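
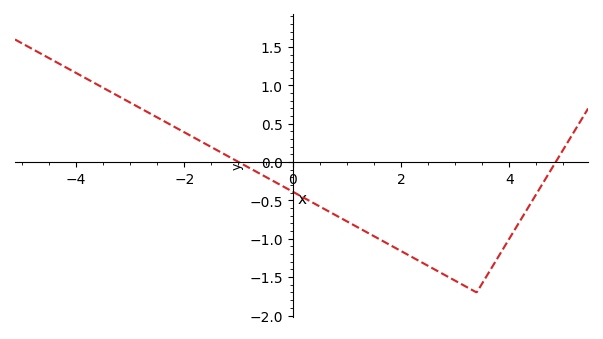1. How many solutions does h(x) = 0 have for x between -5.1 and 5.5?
2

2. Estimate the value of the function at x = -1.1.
0.05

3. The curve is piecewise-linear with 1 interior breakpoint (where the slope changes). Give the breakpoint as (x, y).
(3.4, -1.7)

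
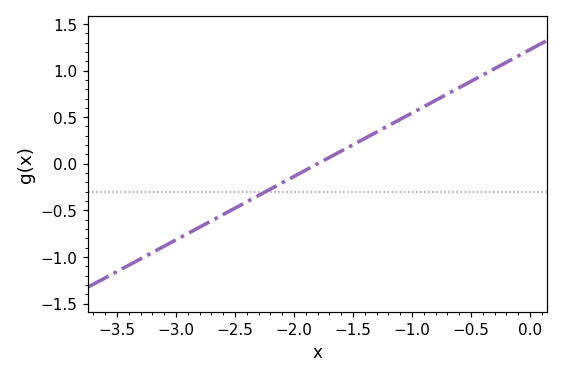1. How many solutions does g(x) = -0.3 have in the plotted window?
1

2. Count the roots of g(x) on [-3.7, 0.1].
1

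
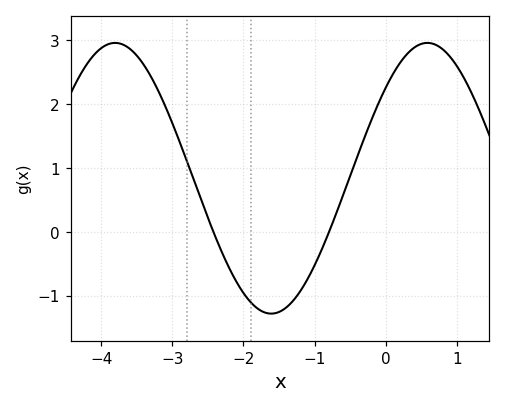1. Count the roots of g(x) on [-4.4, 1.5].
2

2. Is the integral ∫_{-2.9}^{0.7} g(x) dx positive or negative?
positive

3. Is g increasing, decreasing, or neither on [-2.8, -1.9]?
decreasing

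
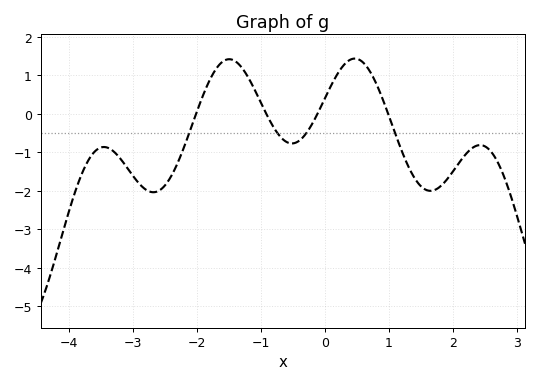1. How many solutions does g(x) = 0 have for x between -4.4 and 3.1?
4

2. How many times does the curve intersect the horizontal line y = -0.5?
4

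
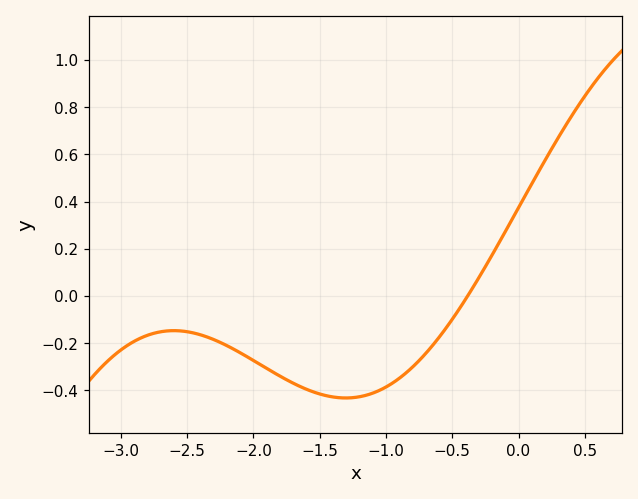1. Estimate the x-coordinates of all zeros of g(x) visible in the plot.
-0.4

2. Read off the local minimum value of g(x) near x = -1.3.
-0.44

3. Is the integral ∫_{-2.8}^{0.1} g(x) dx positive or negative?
negative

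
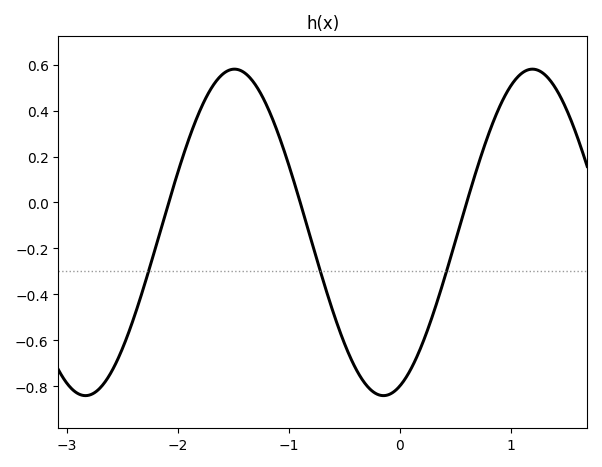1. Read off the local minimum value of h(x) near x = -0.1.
-0.84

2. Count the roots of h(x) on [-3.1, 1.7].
3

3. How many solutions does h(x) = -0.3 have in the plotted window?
3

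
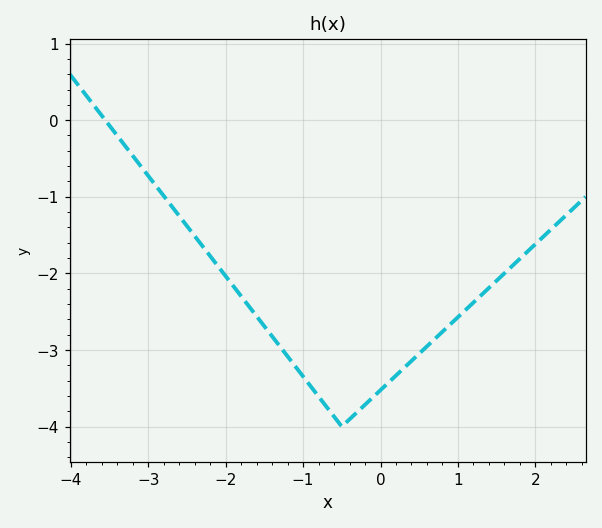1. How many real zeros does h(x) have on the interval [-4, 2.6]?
1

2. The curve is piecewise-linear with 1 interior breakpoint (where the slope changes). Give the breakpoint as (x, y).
(-0.5, -4)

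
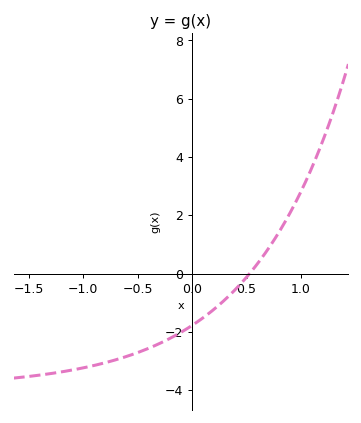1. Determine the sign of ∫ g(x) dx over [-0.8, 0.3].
negative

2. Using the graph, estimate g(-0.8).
-3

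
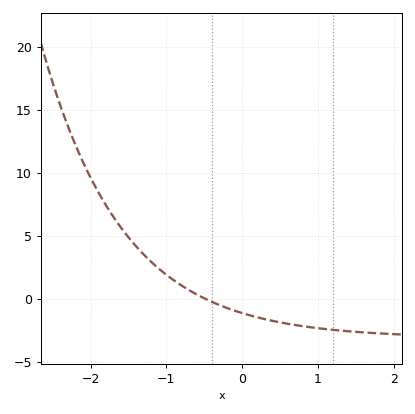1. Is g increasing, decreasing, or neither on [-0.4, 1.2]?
decreasing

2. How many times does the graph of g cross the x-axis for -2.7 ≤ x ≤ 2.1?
1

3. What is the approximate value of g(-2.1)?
10.9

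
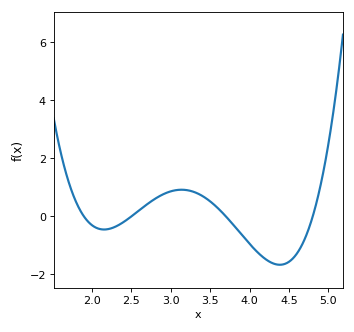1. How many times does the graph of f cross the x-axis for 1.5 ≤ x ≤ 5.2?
4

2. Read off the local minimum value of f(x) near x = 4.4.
-1.6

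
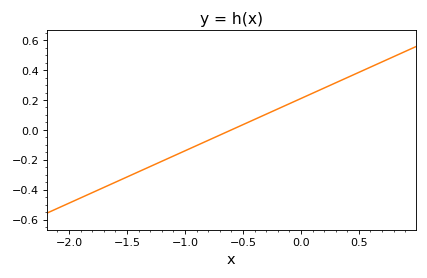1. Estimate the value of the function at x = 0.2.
0.28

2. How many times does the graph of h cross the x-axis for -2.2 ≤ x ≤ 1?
1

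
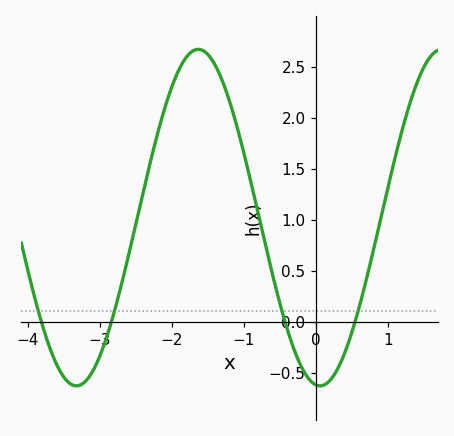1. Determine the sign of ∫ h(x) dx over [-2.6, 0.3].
positive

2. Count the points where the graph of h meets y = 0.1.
4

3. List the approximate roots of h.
-3.81, -2.84, -0.433, 0.54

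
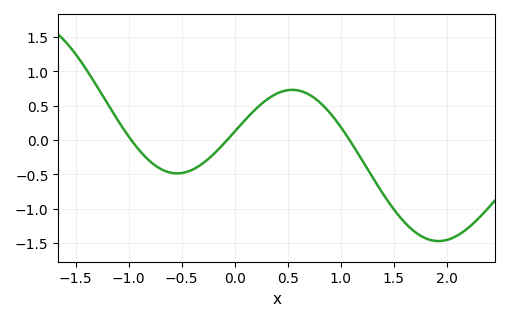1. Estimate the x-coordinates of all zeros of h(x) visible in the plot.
-1, -0.1, 1.1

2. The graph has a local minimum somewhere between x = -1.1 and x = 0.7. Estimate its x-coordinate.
-0.5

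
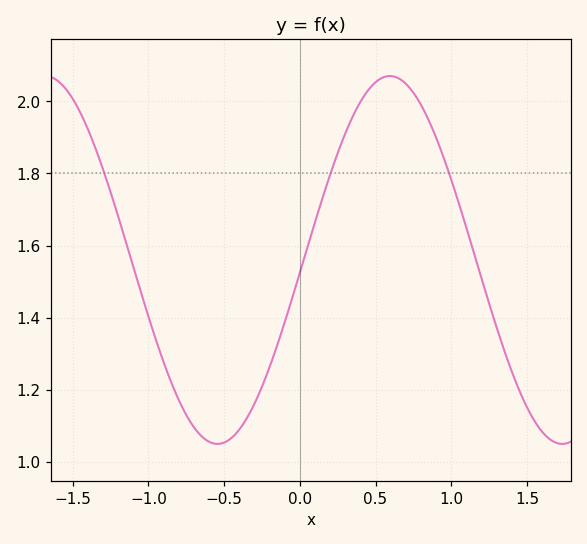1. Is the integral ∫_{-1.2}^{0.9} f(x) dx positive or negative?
positive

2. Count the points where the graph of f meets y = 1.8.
3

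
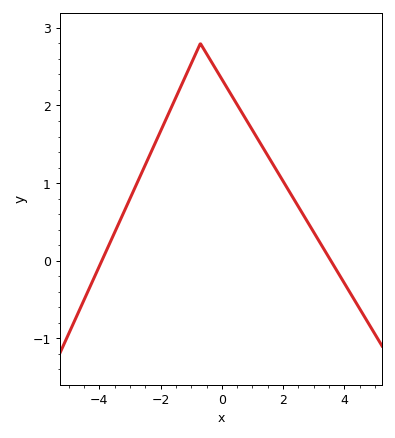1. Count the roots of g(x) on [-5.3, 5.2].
2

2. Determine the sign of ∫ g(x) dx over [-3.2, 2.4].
positive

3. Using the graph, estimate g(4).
-0.291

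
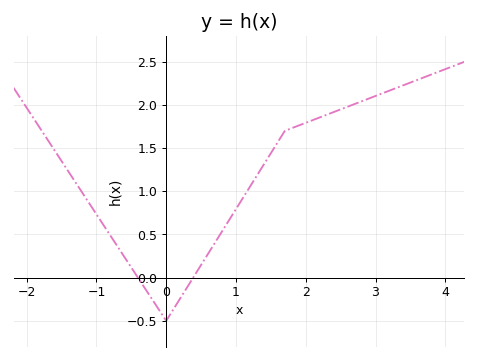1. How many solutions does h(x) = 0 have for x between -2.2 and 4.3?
2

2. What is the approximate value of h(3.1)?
2.15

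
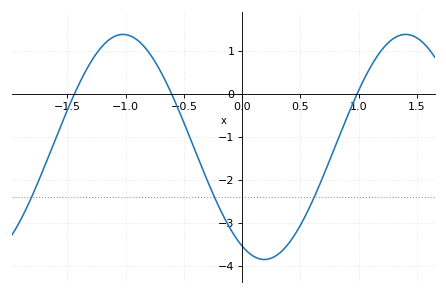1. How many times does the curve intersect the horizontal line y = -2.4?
3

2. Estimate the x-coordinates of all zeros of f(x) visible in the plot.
-1.44, -0.606, 0.986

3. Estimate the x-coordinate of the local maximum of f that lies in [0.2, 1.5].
1.4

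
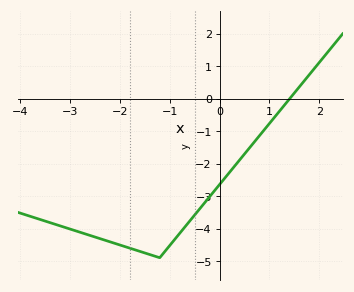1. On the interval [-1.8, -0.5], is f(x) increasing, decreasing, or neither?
neither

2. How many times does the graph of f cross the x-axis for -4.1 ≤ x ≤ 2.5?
1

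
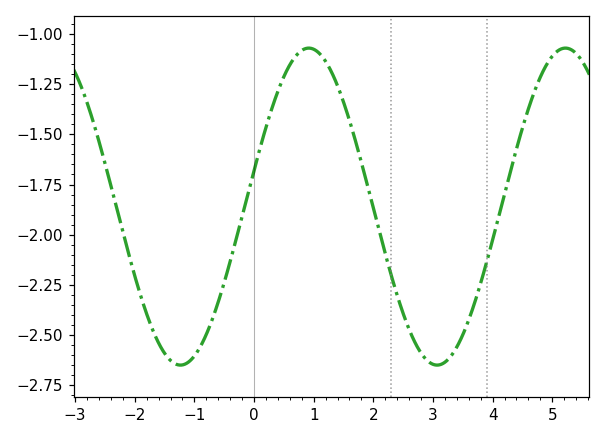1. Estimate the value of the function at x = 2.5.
-2.4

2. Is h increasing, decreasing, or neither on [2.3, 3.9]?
neither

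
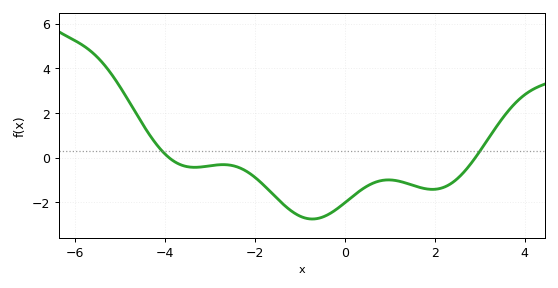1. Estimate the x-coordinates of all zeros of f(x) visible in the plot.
-4, 3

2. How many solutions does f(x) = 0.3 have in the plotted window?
2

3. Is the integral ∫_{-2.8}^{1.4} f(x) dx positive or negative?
negative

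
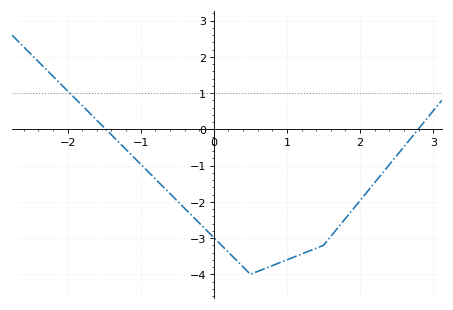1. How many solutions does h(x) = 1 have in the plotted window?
1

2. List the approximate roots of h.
-1.48, 2.79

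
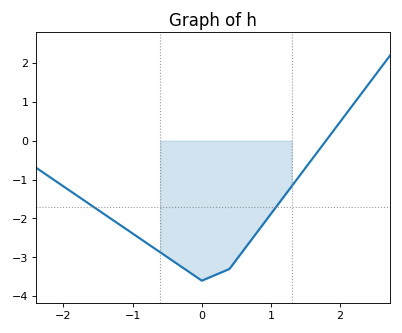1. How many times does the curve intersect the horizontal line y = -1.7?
2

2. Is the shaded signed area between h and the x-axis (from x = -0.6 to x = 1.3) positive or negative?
negative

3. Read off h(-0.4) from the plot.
-3.11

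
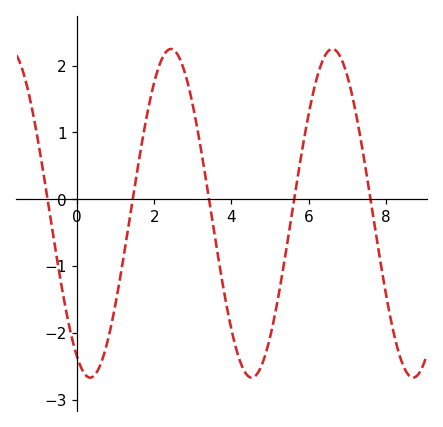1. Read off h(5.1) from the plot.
-1.8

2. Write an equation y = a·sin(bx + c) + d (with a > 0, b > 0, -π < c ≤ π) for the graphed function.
y = 2.46sin(1.5x - 2.07) - 0.21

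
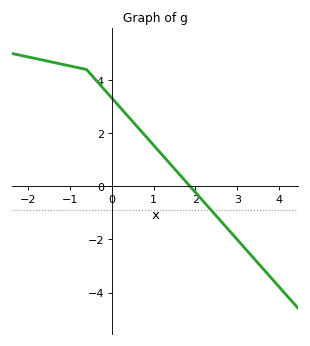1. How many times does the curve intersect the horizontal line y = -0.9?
1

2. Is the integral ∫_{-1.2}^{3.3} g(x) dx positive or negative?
positive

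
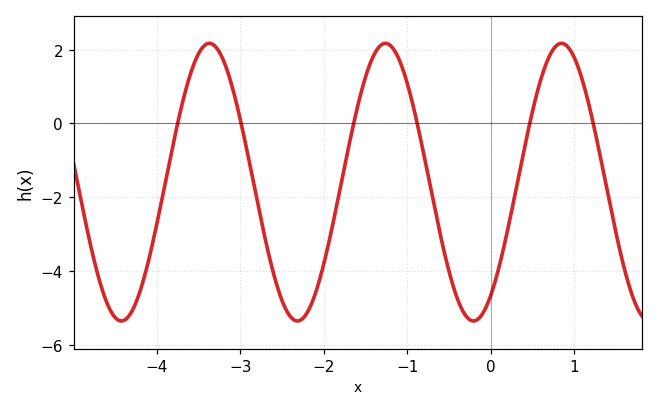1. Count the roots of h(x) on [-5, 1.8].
6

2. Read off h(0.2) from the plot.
-2.8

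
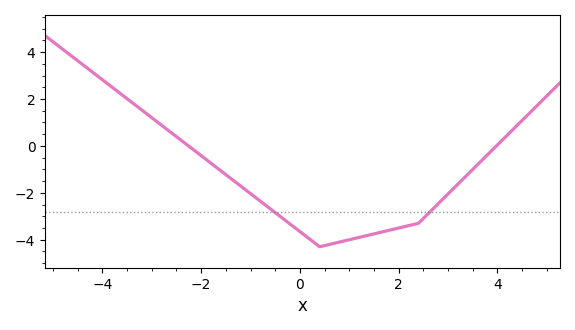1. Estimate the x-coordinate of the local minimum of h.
0.4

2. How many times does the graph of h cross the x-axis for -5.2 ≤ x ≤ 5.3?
2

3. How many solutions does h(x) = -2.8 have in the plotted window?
2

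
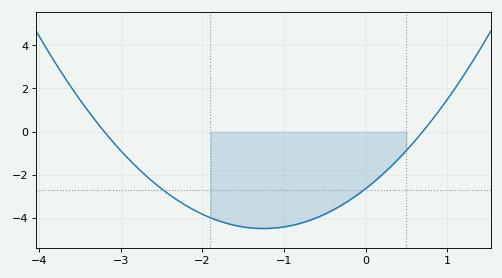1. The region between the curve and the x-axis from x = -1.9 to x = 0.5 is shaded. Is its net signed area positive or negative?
negative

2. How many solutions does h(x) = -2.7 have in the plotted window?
2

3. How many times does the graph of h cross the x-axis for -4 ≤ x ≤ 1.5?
2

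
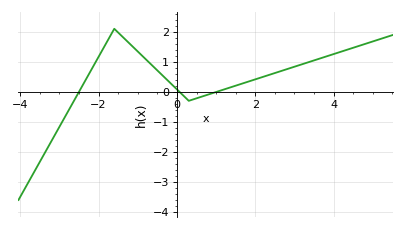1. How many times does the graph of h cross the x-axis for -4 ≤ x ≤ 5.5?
3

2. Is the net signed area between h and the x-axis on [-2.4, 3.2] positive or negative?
positive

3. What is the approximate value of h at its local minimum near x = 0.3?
-0.3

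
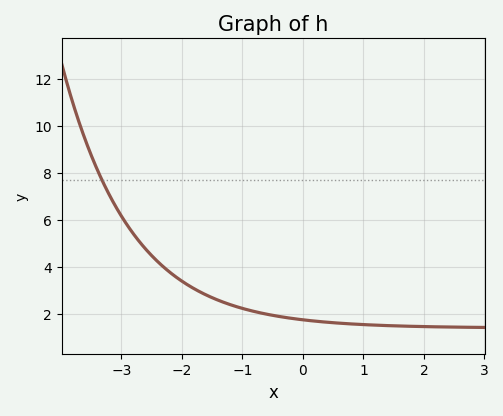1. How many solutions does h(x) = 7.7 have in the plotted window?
1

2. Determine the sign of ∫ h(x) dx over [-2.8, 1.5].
positive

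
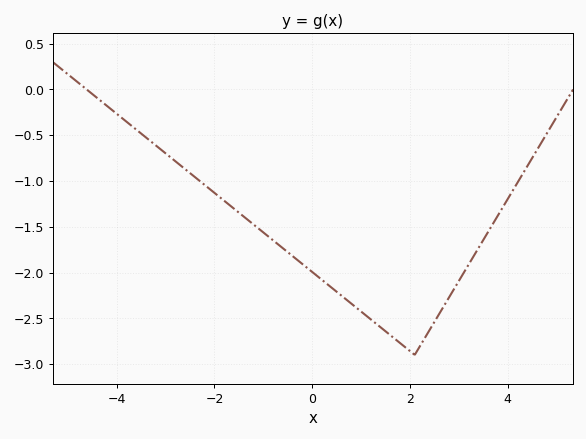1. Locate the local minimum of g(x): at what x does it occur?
2.1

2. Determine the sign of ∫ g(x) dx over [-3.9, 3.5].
negative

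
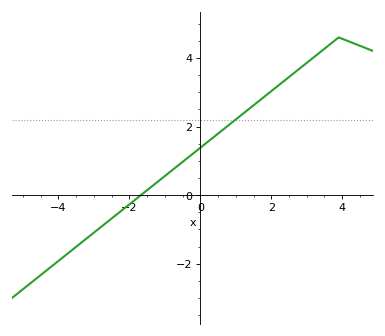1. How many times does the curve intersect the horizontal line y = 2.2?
1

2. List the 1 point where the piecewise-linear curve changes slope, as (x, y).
(3.9, 4.6)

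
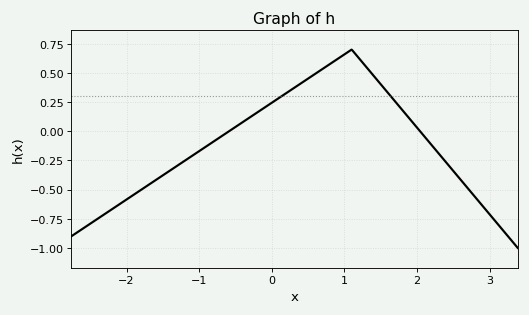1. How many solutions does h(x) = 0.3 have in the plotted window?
2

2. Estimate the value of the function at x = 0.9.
0.617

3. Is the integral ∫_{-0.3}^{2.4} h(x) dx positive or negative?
positive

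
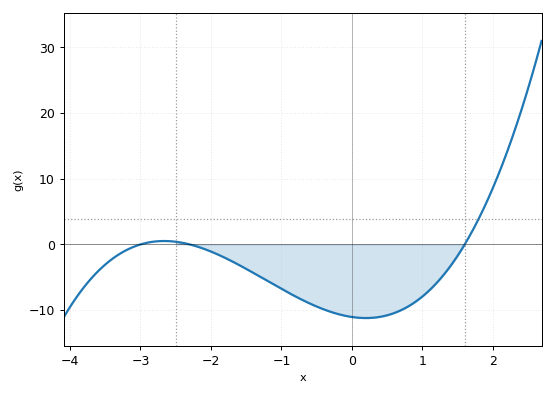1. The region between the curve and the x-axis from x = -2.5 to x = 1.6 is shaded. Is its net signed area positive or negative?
negative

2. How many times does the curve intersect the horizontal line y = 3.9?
1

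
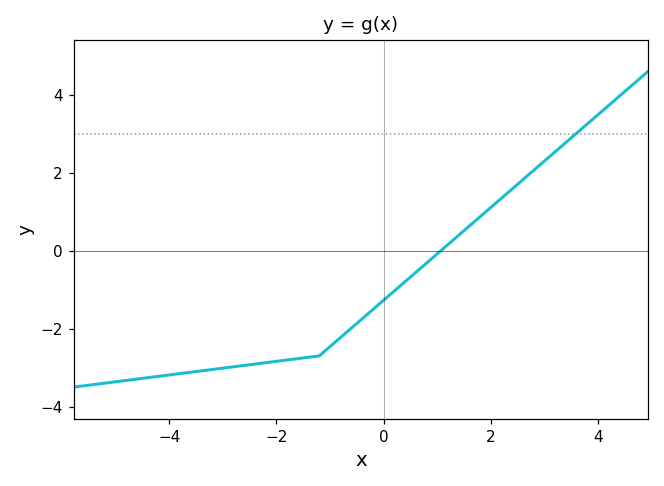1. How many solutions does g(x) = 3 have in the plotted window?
1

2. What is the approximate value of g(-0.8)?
-2.2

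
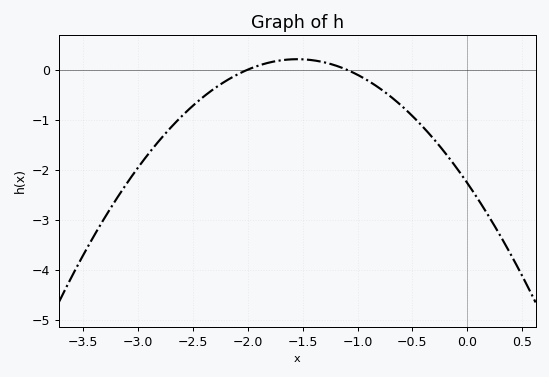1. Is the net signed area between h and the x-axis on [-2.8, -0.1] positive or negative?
negative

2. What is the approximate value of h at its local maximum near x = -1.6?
0.209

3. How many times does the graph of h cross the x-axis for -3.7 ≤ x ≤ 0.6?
2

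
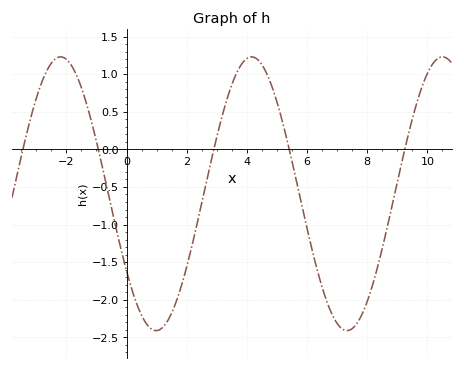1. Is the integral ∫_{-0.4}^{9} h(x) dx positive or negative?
negative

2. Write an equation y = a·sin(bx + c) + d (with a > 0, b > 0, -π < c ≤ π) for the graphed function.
y = 1.82sin(0.99x - 2.5) - 0.59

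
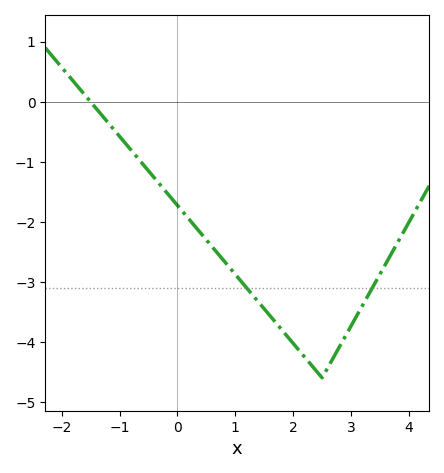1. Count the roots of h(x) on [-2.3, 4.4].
1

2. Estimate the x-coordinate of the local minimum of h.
2.5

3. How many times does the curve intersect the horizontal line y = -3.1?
2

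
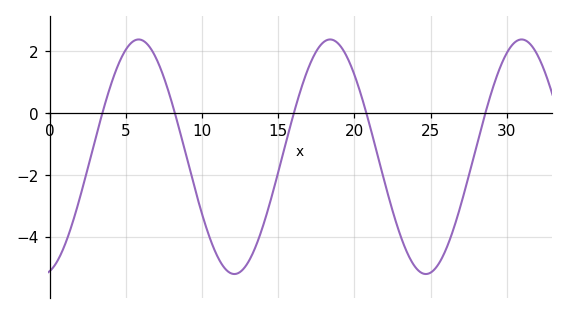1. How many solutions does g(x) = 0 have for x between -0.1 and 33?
5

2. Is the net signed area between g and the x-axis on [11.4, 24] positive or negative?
negative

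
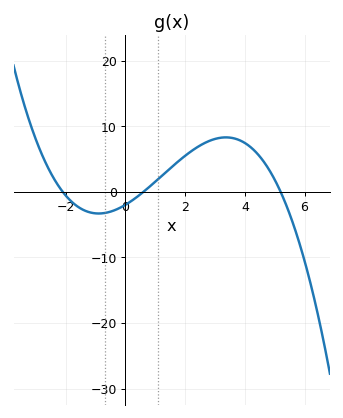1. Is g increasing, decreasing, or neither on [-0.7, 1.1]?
increasing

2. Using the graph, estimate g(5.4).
-2.16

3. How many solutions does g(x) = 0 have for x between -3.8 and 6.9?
3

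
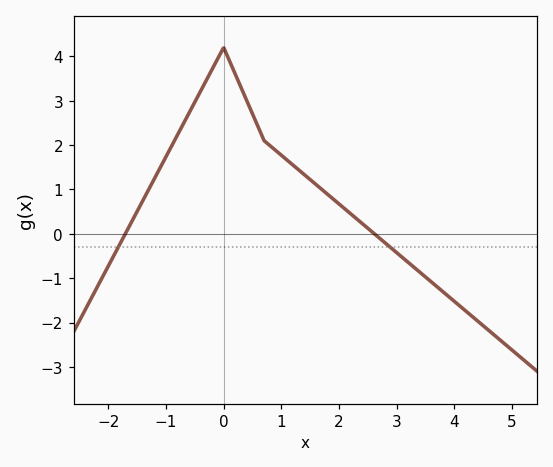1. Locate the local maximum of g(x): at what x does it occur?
0.001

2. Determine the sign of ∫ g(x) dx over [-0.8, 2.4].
positive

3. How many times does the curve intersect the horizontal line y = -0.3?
2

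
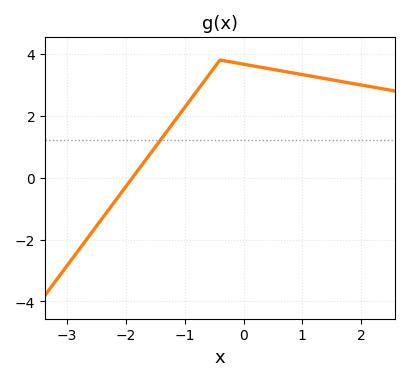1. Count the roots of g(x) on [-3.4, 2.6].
1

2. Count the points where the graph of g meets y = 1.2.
1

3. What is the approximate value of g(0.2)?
3.6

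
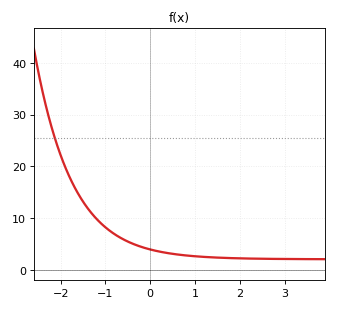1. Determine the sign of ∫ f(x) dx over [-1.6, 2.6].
positive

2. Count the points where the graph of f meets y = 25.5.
1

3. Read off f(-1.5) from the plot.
13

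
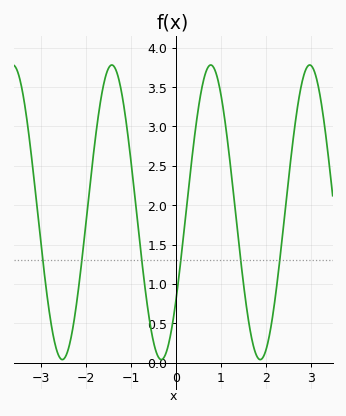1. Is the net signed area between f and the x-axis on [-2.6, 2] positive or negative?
positive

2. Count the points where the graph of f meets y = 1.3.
6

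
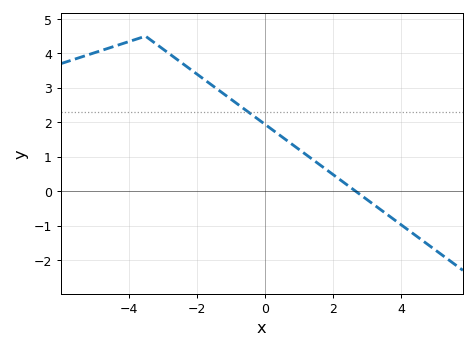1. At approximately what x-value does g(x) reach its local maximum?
-3.5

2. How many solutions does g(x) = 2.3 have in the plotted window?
1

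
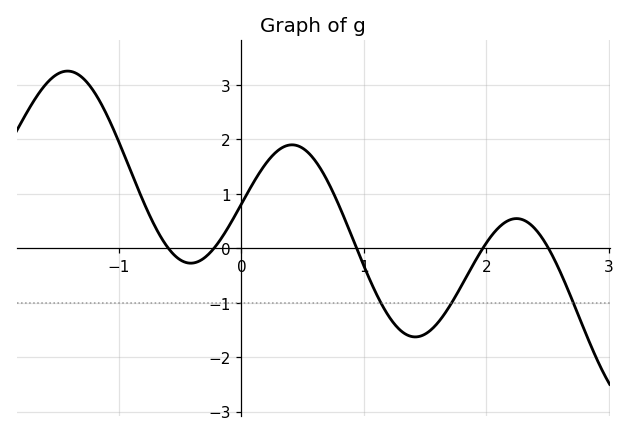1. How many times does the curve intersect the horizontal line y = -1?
3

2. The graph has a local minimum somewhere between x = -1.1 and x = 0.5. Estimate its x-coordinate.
-0.412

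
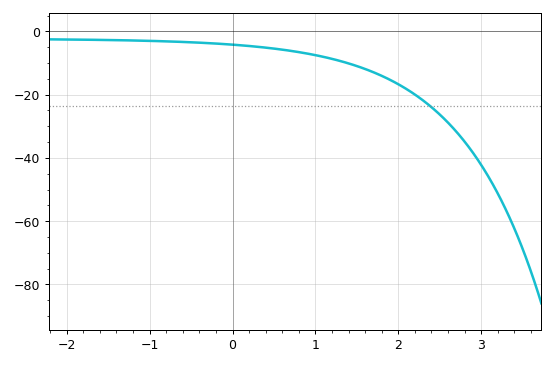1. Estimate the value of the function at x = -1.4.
-2.77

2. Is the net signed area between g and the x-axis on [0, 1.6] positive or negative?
negative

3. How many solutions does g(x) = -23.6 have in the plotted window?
1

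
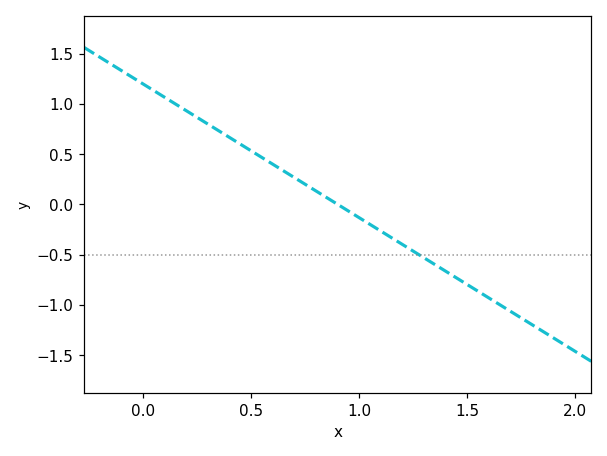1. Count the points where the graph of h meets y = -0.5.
1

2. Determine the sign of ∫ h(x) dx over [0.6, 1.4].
negative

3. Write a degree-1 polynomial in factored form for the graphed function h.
y = -1.33(x - 0.9)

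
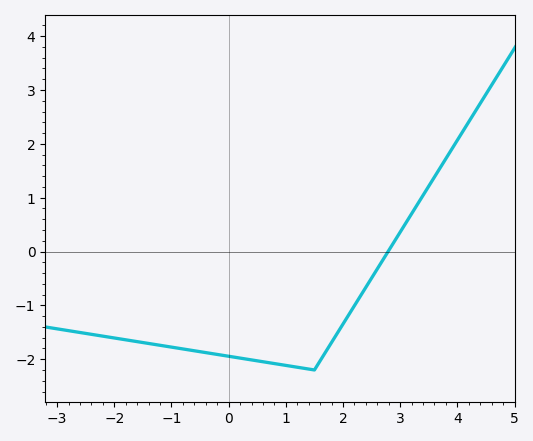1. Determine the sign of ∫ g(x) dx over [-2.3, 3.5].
negative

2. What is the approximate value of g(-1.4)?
-1.7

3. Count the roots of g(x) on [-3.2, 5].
1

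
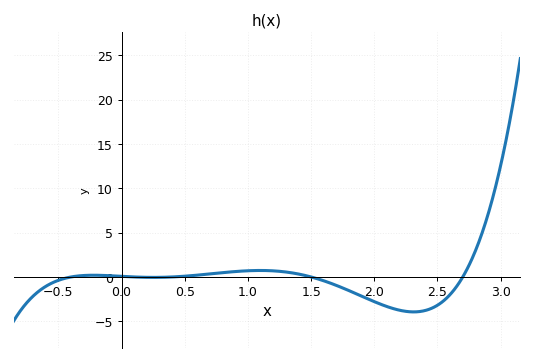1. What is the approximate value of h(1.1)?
0.732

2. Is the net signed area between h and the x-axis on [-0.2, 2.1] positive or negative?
negative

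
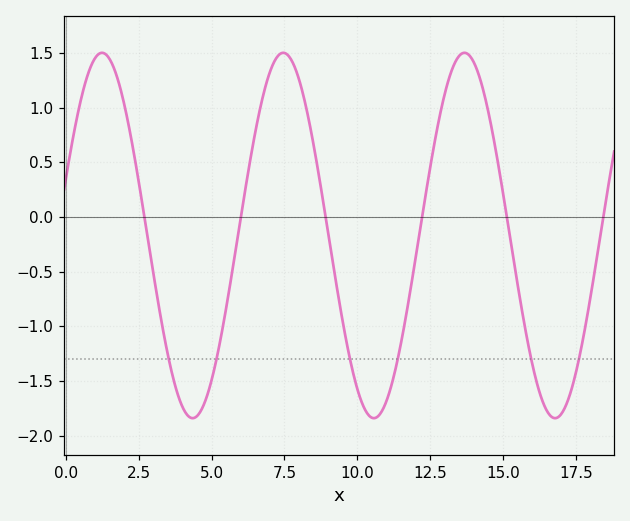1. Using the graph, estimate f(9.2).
-0.481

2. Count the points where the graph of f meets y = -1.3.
6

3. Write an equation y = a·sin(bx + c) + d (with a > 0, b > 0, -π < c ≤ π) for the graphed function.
y = 1.67sin(1.01x + 0.32) - 0.17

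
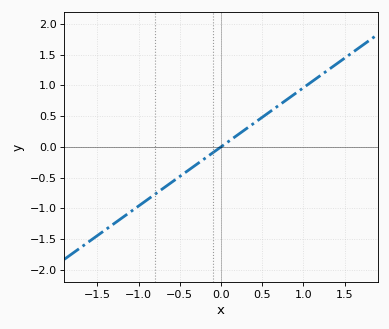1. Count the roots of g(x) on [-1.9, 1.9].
1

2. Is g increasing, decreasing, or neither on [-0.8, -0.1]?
increasing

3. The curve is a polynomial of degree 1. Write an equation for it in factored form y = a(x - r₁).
y = 0.96(x - 0)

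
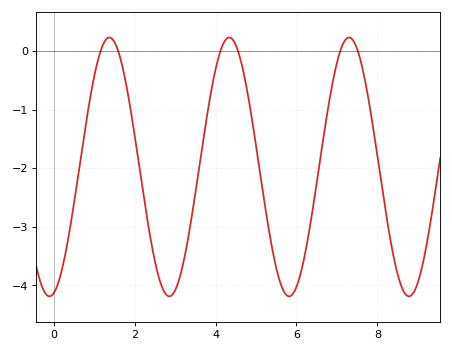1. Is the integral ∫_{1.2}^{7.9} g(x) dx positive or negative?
negative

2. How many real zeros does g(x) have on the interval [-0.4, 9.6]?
6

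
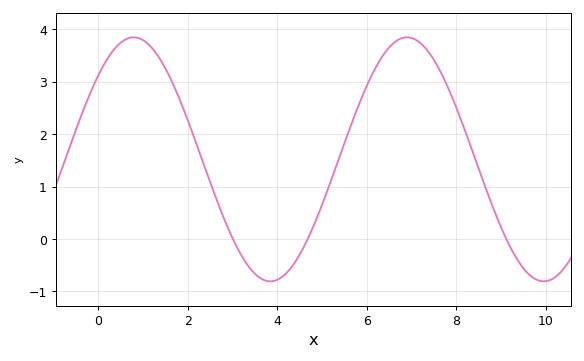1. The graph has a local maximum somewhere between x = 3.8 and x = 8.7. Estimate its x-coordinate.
6.8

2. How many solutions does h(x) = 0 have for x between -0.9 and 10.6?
3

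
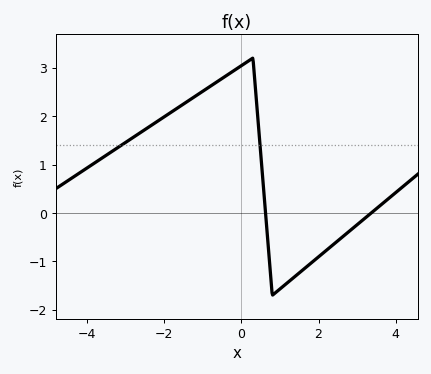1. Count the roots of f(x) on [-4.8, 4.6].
2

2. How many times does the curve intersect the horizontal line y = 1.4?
2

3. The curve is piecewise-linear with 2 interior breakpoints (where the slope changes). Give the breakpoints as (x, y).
(0.3, 3.2); (0.8, -1.7)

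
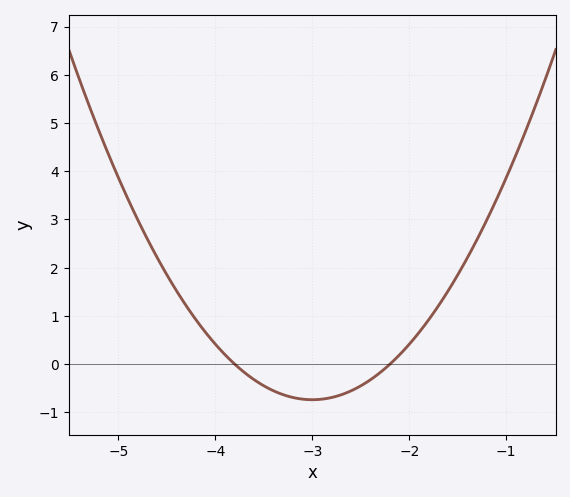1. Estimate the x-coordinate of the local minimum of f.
-3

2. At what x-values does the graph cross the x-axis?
-3.8, -2.2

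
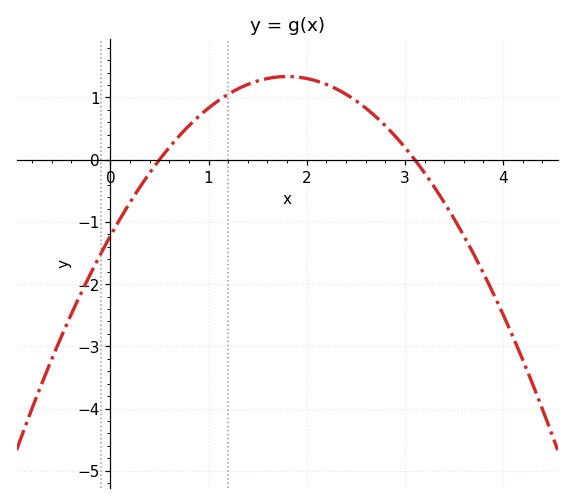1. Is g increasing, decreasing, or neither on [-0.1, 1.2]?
increasing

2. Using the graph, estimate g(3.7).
-1.5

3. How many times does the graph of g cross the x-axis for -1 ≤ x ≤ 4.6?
2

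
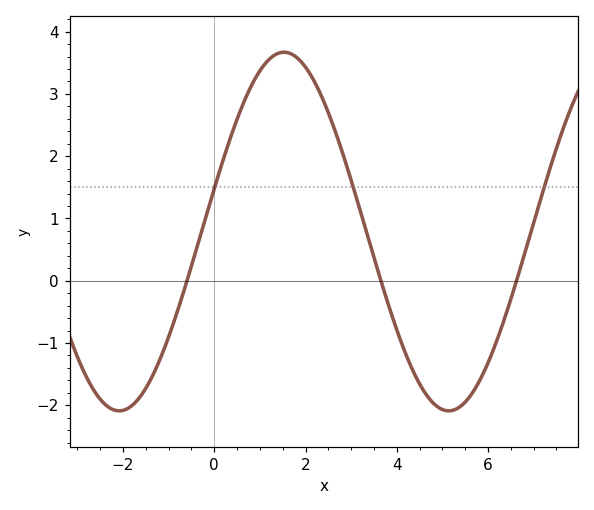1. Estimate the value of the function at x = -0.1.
1.23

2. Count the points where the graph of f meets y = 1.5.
3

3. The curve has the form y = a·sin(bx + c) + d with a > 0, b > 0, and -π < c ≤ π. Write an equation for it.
y = 2.88sin(0.87x + 0.242) + 0.79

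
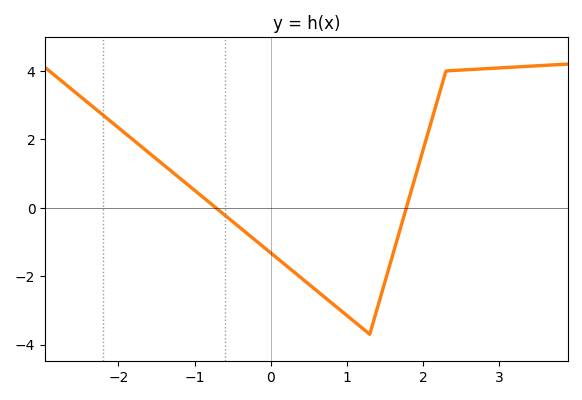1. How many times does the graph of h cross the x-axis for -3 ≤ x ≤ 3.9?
2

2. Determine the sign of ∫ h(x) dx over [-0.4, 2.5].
negative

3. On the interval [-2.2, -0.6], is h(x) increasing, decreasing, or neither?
decreasing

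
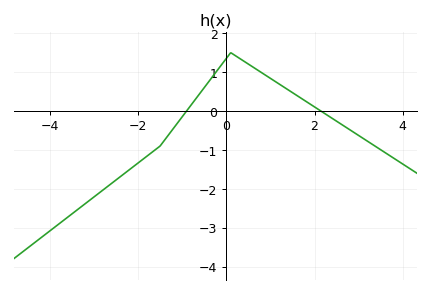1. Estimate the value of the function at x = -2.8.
-2.03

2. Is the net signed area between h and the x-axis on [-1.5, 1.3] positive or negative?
positive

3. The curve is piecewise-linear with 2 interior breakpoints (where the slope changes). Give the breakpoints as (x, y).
(-1.5, -0.9); (0.1, 1.5)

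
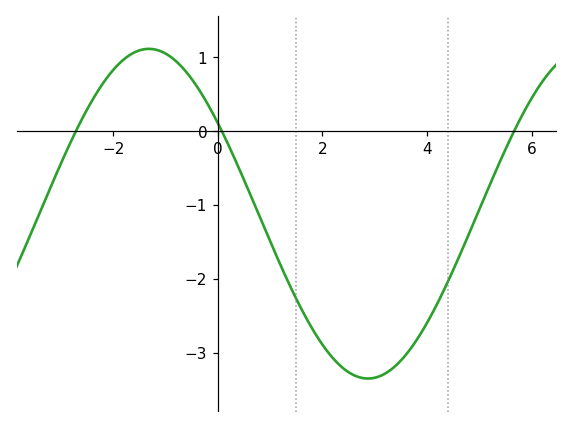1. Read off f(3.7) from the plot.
-2.93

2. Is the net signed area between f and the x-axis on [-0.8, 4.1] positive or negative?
negative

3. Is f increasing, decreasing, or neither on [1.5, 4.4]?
neither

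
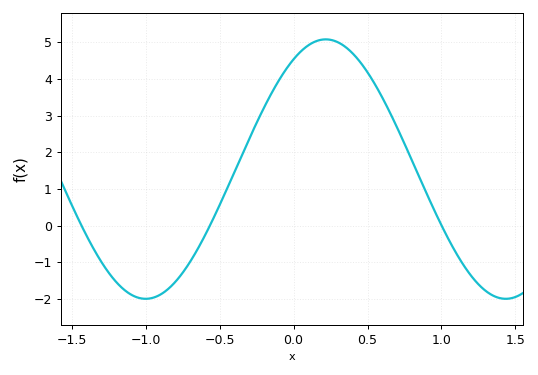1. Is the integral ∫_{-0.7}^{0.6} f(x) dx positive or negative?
positive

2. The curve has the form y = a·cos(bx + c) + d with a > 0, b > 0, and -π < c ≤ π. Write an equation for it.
y = 3.54cos(2.6x - 0.56) + 1.54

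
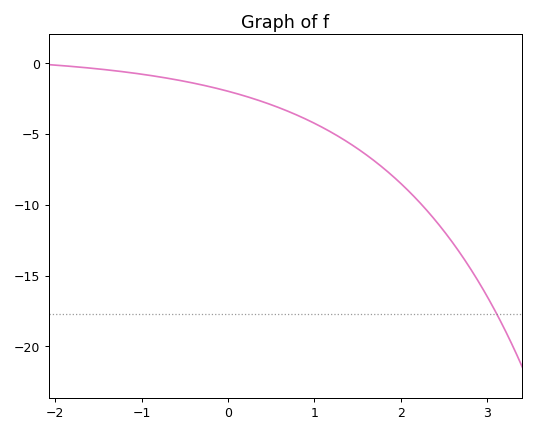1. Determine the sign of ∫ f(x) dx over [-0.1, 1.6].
negative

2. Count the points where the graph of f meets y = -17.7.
1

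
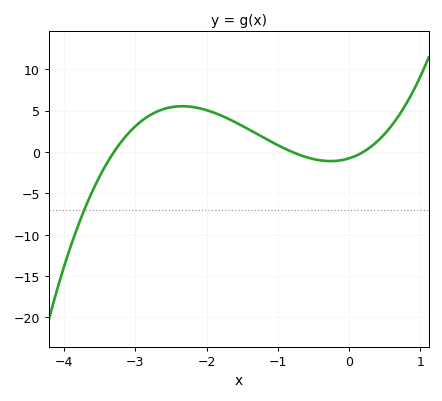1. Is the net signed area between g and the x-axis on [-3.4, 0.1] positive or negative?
positive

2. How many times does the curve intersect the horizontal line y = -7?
1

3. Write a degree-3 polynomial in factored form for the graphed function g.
y = 1.47(x + 3.3)(x + 0.8)(x - 0.2)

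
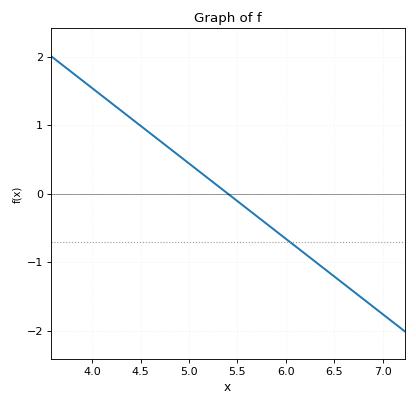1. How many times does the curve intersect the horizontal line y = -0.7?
1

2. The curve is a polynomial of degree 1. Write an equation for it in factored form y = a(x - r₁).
y = -1.1(x - 5.4)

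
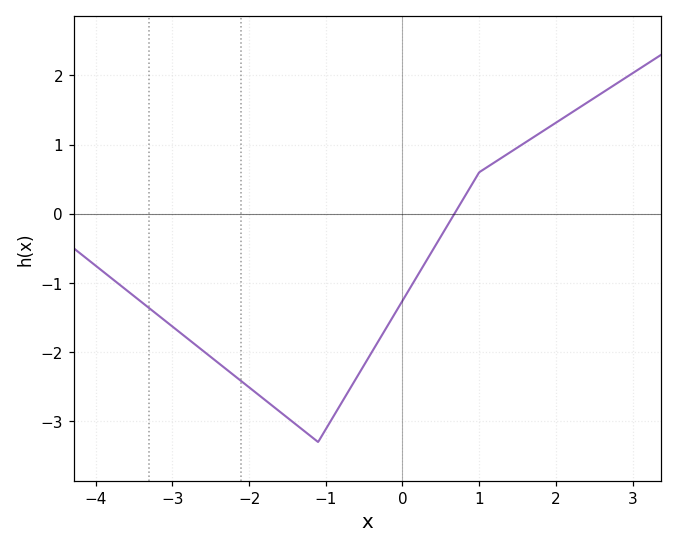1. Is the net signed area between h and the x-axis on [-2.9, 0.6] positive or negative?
negative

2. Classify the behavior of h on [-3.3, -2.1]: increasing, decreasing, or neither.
decreasing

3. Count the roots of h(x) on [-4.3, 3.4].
1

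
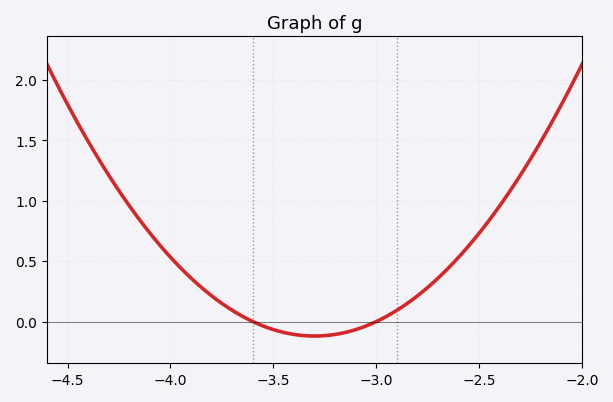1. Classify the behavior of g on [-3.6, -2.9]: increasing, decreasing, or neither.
neither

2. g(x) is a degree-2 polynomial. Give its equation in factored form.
y = 1.33(x + 3.6)(x + 3)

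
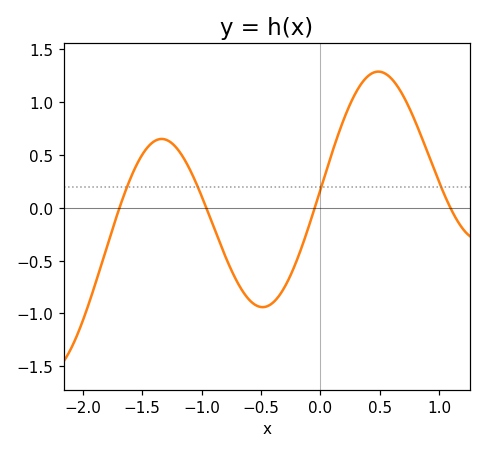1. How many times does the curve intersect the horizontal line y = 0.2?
4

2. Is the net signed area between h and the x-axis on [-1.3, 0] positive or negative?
negative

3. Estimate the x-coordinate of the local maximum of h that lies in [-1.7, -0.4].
-1.34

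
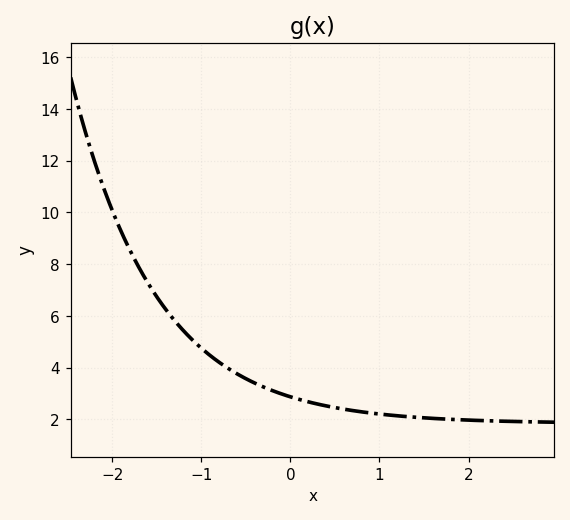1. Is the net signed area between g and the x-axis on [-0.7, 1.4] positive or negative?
positive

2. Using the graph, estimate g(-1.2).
5.43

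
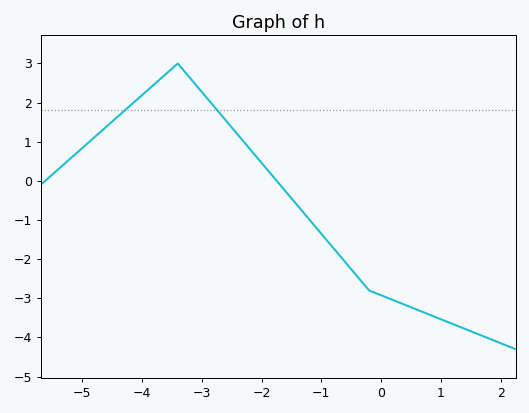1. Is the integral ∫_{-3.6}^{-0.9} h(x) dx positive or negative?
positive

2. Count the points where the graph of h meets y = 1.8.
2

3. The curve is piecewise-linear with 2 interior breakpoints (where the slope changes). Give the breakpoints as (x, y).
(-3.4, 3); (-0.2, -2.8)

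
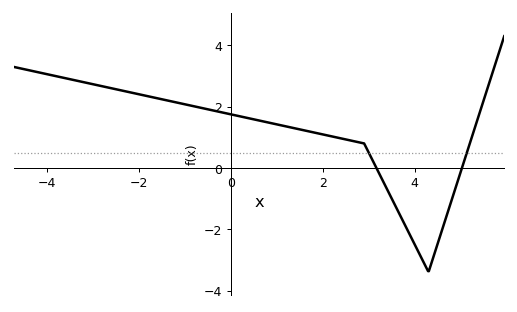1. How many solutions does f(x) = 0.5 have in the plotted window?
2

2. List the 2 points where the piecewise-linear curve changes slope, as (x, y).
(2.9, 0.8); (4.3, -3.4)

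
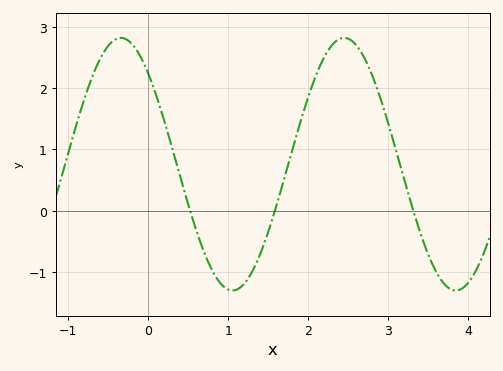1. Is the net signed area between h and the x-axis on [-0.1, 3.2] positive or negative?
positive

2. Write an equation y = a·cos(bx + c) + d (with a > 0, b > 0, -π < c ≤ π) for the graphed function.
y = 2.06cos(2.25x + 0.772) + 0.76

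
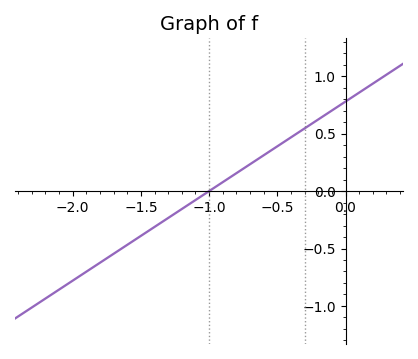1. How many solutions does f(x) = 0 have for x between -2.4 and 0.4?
1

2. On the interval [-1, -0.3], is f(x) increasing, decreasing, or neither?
increasing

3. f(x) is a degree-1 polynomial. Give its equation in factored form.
y = 0.78(x + 1)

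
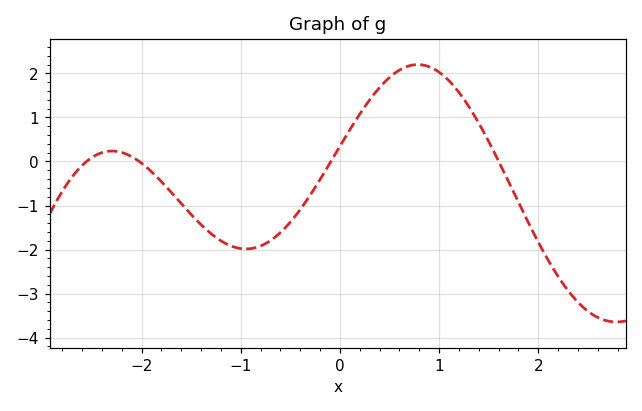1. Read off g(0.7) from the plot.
2.17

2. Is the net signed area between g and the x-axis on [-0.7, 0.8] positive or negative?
positive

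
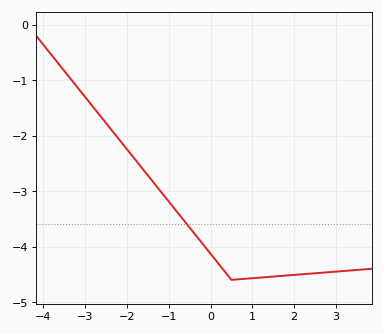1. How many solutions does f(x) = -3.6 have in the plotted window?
1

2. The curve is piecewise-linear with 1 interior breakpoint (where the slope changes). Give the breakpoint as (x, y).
(0.5, -4.6)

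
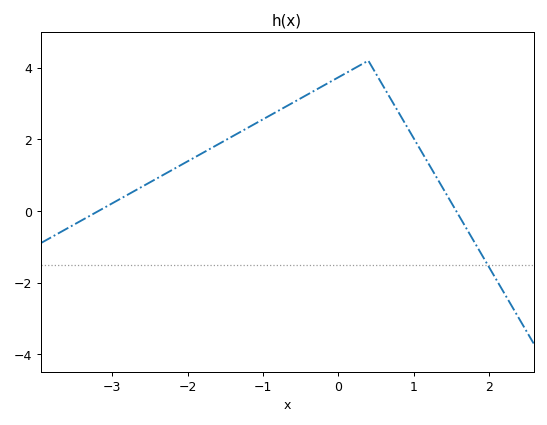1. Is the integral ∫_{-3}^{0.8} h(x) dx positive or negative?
positive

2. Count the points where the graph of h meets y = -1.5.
1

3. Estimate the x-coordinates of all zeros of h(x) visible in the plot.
-3.2, 1.6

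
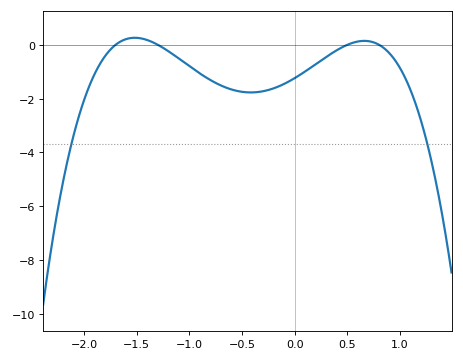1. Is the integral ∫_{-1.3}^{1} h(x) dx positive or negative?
negative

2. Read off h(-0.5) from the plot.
-1.75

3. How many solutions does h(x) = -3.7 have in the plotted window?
2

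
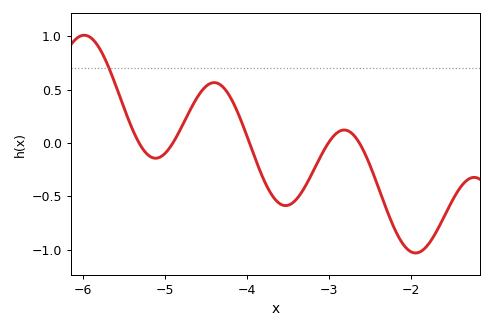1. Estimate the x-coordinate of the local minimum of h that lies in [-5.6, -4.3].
-5.12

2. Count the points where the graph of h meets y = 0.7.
1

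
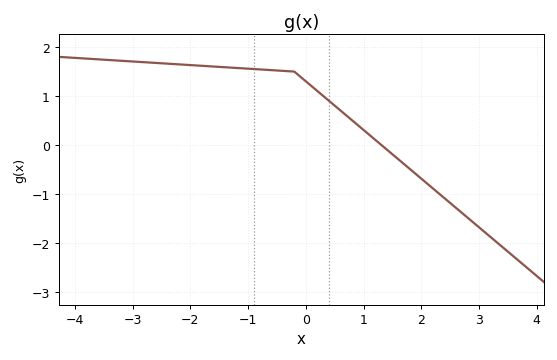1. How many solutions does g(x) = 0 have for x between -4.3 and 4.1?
1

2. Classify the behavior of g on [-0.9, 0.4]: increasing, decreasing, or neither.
decreasing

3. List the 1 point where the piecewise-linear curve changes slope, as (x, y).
(-0.2, 1.5)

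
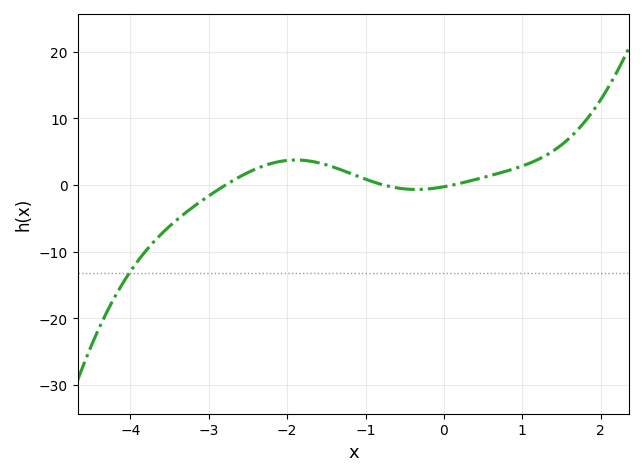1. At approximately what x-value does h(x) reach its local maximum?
-1.9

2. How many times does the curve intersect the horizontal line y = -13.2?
1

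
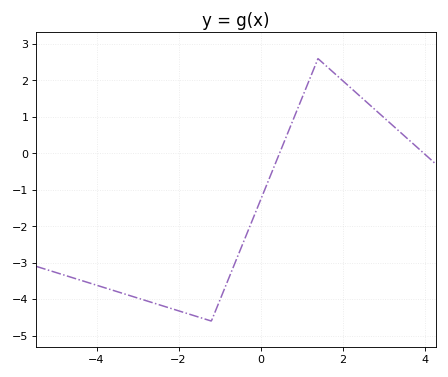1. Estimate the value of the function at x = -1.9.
-4.35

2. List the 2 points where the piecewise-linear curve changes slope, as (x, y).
(-1.2, -4.6); (1.4, 2.6)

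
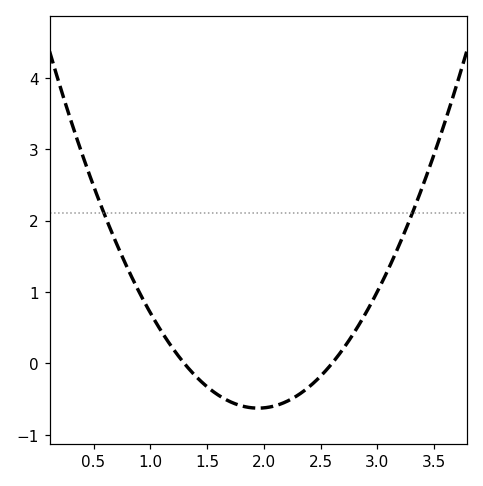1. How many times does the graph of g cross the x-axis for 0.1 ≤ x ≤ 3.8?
2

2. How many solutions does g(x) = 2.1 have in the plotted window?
2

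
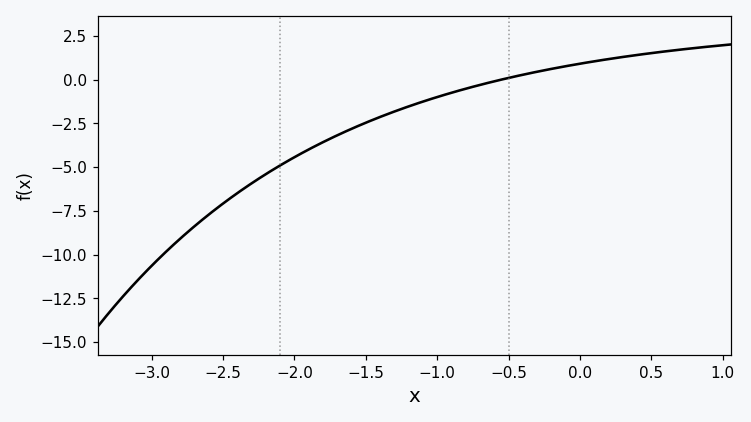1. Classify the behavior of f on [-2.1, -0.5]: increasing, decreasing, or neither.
increasing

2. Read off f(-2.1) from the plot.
-5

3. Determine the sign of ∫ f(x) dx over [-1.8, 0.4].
negative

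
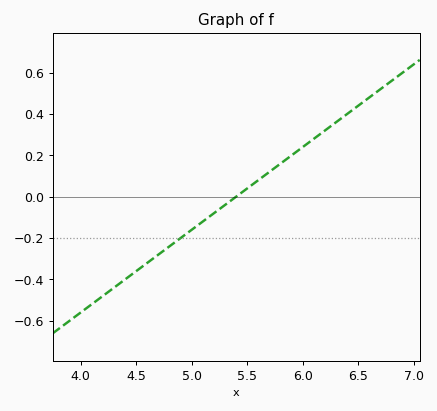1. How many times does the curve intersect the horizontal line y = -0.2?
1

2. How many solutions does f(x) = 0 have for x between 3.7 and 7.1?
1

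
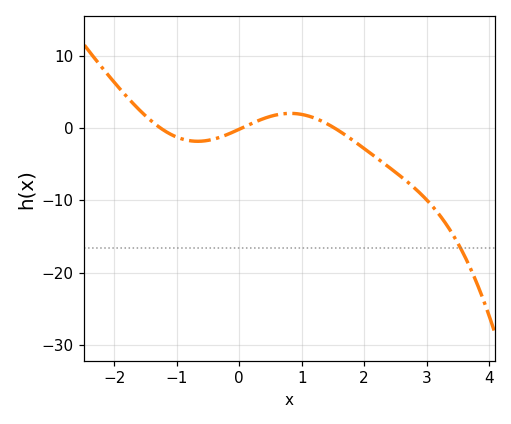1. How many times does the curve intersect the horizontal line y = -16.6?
1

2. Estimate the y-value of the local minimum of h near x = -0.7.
-2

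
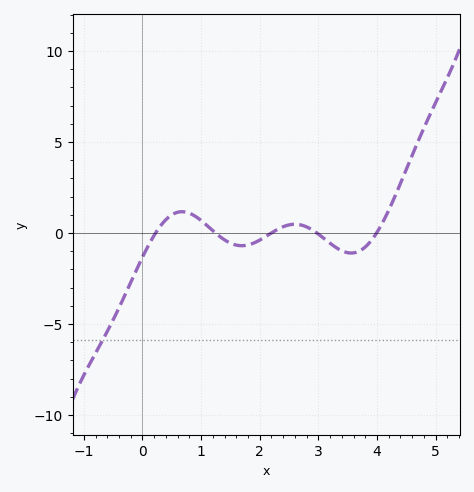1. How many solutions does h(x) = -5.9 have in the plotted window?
1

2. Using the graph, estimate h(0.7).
1.16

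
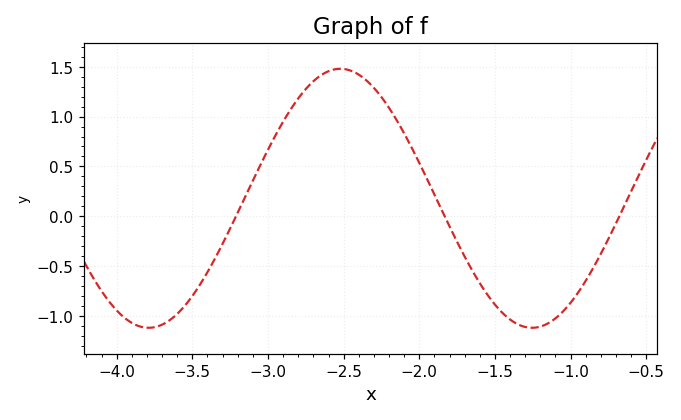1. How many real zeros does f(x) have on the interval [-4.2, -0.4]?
3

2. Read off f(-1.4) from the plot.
-1.04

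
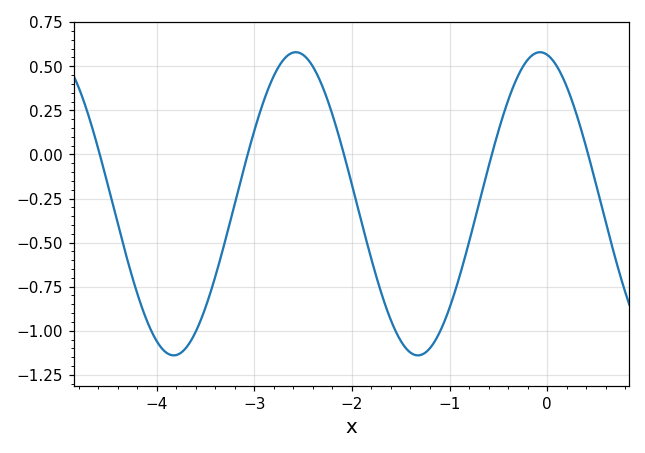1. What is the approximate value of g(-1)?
-0.88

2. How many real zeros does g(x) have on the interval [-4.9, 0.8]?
5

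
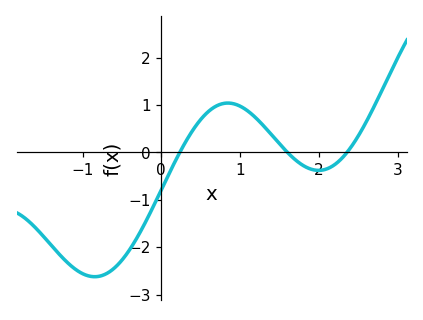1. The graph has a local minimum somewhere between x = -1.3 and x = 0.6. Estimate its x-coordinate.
-0.846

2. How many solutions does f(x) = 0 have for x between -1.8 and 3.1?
3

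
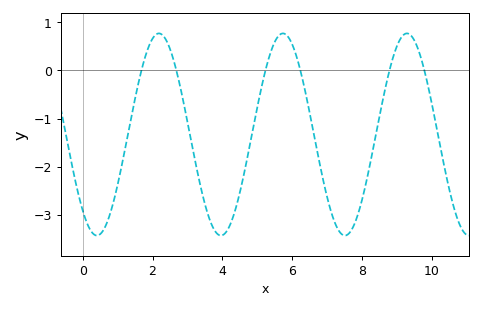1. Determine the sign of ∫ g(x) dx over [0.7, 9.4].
negative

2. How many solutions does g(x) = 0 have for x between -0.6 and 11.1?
6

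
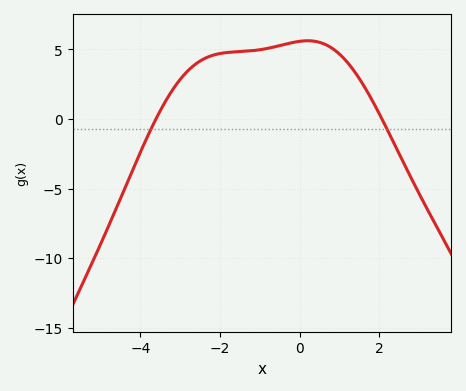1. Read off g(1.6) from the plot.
2.5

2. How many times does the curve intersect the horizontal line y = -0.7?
2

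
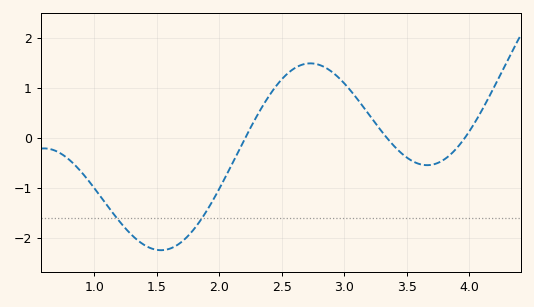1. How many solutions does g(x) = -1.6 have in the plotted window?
2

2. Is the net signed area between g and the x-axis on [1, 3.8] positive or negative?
negative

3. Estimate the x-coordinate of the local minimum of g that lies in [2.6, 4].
3.7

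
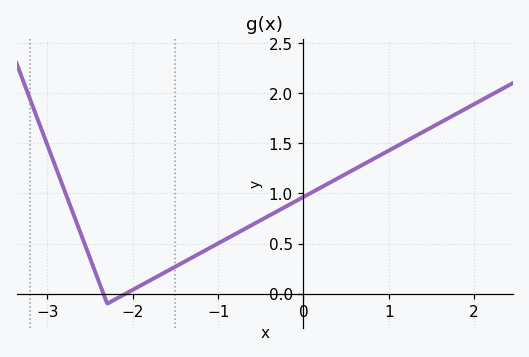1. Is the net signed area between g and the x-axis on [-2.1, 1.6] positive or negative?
positive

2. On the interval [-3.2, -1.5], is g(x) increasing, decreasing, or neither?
neither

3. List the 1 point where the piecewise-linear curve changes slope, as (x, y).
(-2.3, -0.1)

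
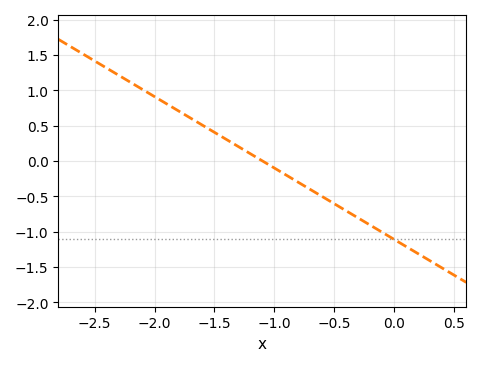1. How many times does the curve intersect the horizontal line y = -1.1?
1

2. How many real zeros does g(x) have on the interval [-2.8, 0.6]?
1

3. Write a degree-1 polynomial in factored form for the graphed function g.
y = -1.01(x + 1.1)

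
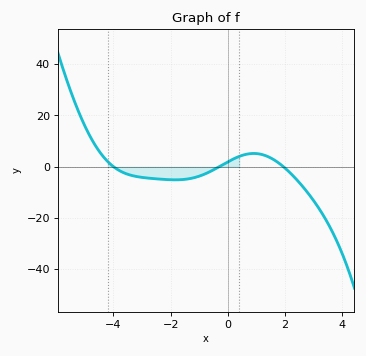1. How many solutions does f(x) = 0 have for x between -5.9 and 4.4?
3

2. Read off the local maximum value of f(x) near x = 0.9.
5.18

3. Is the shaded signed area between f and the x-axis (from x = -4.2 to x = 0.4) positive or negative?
negative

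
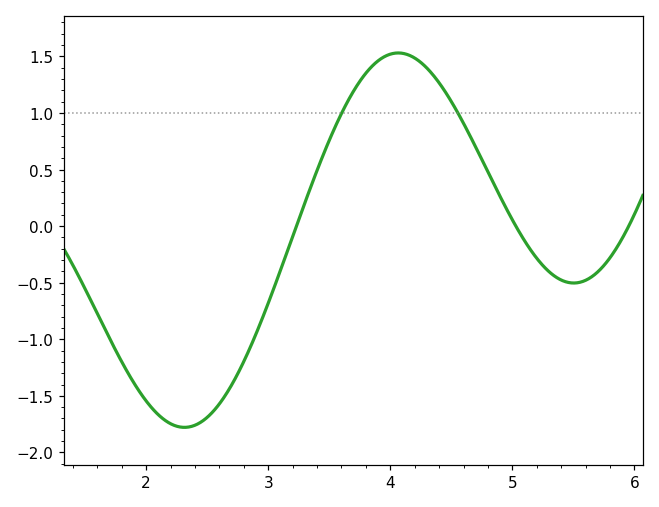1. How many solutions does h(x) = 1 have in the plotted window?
2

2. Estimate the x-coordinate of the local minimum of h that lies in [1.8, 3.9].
2.31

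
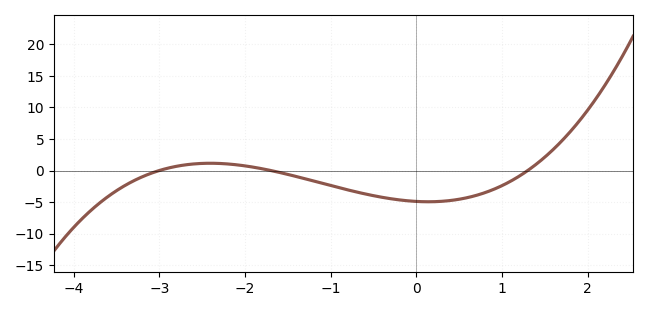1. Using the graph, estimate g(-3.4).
-2.37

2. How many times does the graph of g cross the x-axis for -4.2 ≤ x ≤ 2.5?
3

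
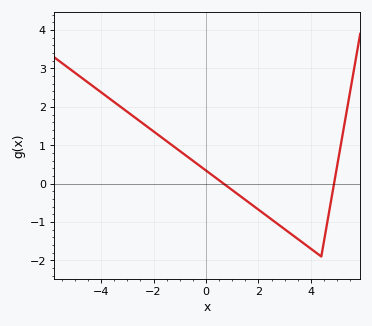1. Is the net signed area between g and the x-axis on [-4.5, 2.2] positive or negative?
positive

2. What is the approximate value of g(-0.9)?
0.799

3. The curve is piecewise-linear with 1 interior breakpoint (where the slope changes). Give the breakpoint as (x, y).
(4.4, -1.9)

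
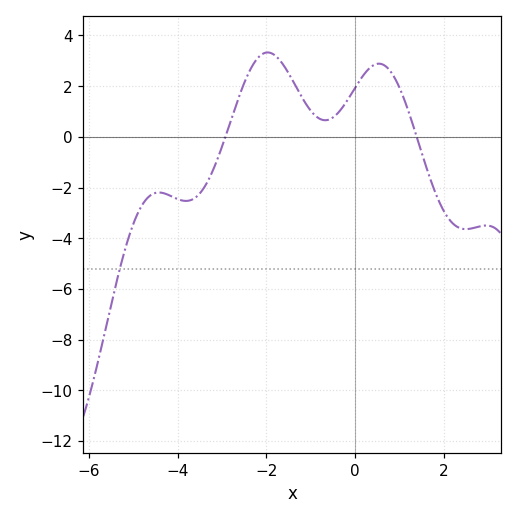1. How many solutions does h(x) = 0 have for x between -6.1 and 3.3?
2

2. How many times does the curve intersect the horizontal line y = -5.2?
1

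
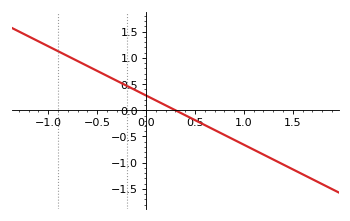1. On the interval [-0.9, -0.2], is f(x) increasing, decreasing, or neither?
decreasing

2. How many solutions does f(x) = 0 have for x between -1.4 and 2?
1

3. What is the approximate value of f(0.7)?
-0.4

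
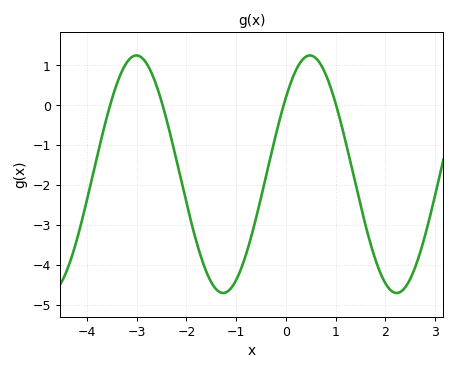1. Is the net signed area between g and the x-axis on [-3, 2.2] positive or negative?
negative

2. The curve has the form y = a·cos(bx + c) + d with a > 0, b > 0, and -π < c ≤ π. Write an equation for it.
y = 2.98cos(1.8x - 0.87) - 1.73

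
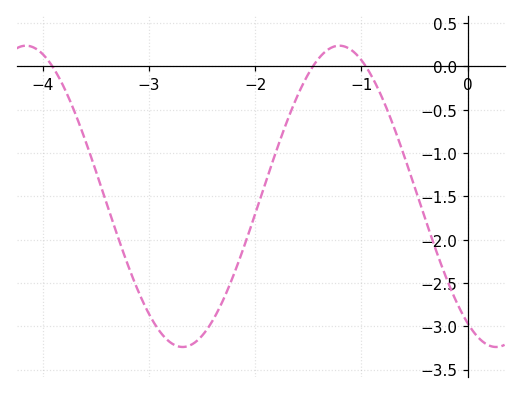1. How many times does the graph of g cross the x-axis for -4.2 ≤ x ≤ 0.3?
3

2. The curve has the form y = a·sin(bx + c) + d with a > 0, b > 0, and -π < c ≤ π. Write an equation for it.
y = 1.74sin(2.1x - 2.1) - 1.5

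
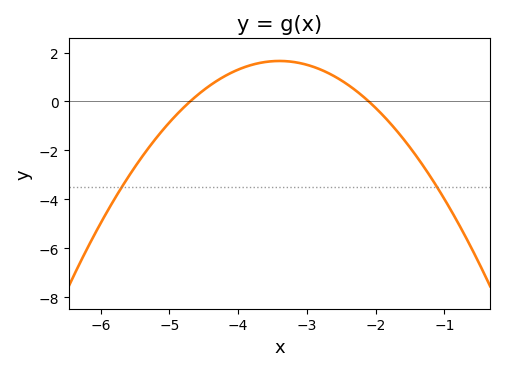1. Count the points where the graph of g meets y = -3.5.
2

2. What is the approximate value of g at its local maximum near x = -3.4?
1.6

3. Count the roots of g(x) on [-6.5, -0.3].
2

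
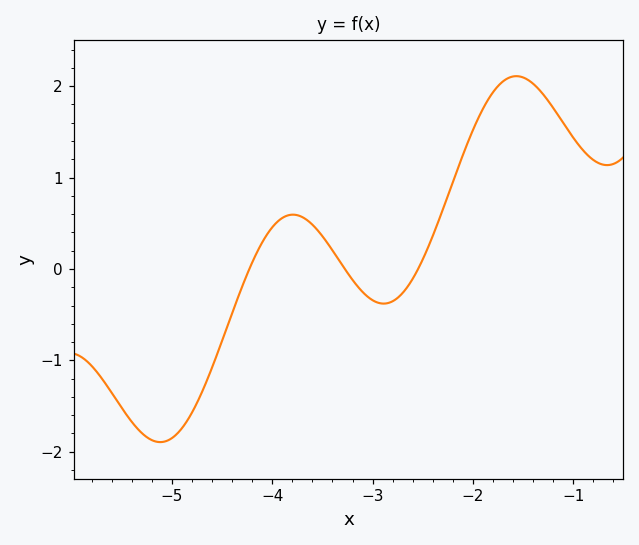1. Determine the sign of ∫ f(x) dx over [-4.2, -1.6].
positive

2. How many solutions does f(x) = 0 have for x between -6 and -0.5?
3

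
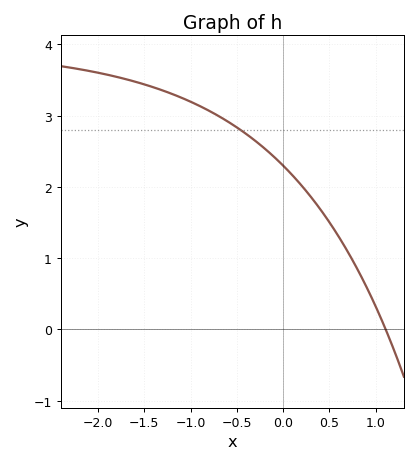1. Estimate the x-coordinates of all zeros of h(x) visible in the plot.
1.1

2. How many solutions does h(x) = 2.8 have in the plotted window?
1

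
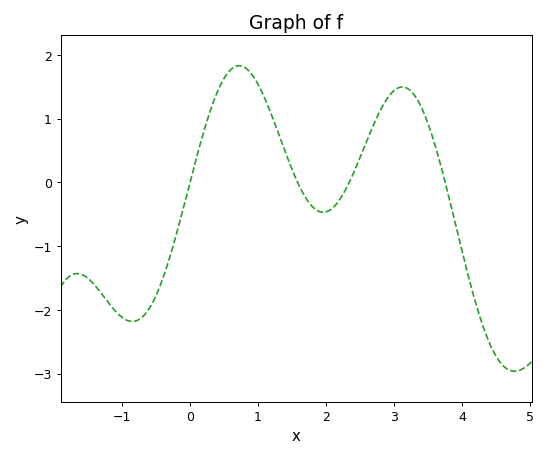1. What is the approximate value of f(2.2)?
-0.3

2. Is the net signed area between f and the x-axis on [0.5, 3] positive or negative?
positive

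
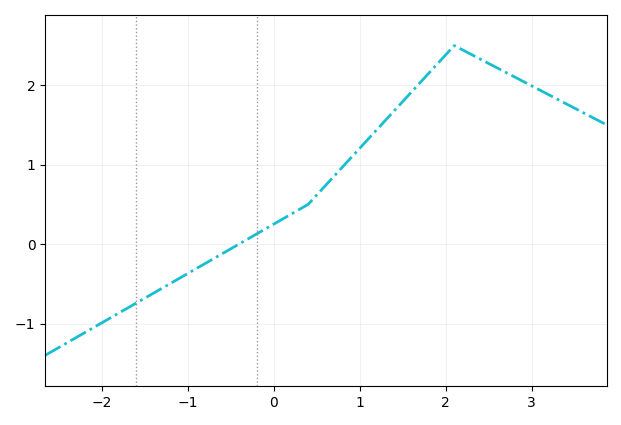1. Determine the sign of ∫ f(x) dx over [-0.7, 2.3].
positive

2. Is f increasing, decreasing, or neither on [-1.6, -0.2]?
increasing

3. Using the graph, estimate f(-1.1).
-0.4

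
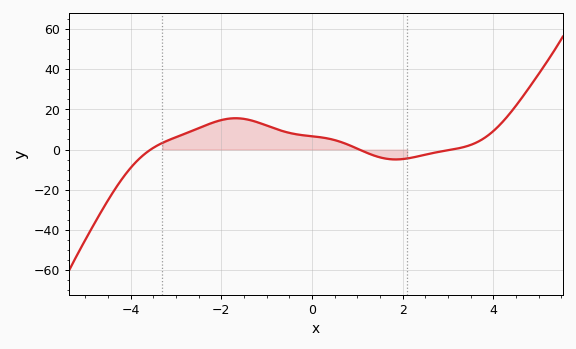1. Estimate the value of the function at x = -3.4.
2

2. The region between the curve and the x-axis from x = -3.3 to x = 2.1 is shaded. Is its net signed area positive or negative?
positive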